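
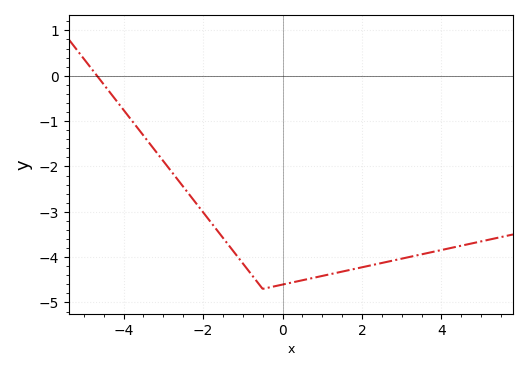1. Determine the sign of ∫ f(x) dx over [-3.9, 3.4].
negative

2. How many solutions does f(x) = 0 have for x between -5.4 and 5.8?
1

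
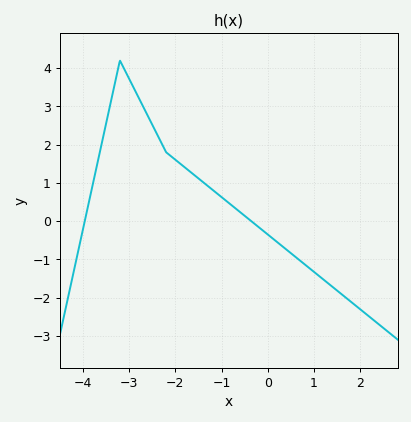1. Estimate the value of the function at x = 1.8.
-2.11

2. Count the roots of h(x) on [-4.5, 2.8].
2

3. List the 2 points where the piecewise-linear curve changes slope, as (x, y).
(-3.2, 4.2); (-2.2, 1.8)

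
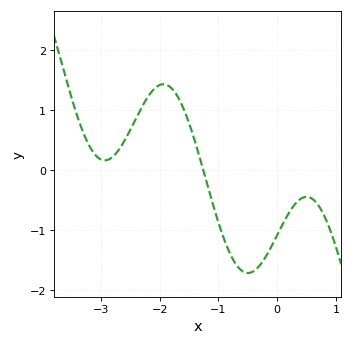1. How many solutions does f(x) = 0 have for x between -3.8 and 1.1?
1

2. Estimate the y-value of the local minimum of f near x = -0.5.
-1.71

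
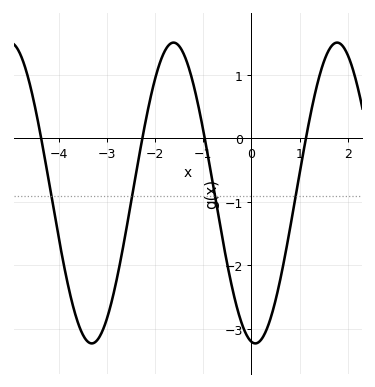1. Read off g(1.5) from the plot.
1.2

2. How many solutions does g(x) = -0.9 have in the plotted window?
4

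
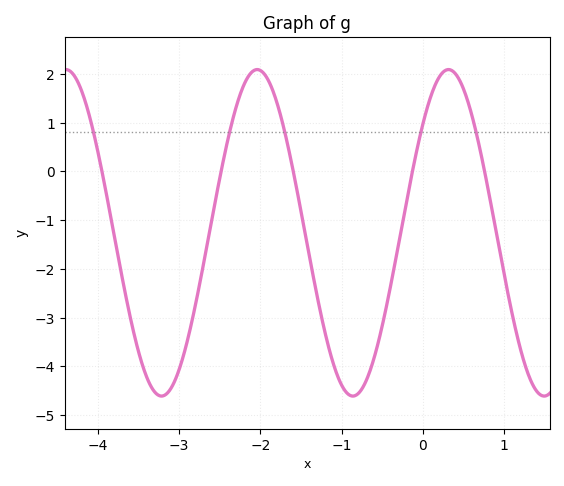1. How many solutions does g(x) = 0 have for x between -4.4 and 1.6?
5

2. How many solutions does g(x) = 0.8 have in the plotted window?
5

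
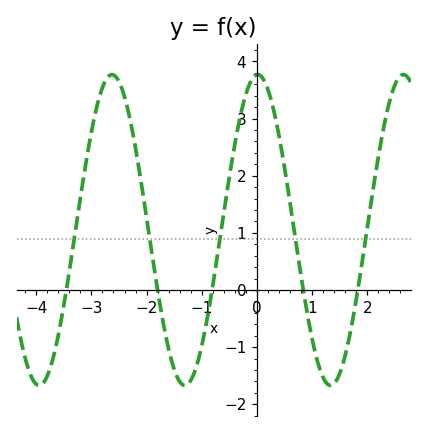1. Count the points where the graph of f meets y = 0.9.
5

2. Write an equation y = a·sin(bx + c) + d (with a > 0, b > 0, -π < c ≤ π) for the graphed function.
y = 2.72sin(2.38x + 1.54) + 1.05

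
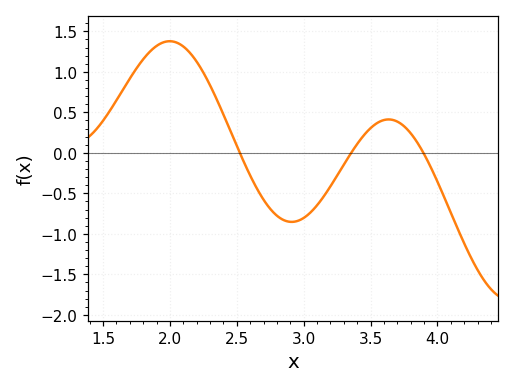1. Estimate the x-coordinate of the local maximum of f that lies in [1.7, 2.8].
2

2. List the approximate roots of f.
2.5, 3.35, 3.9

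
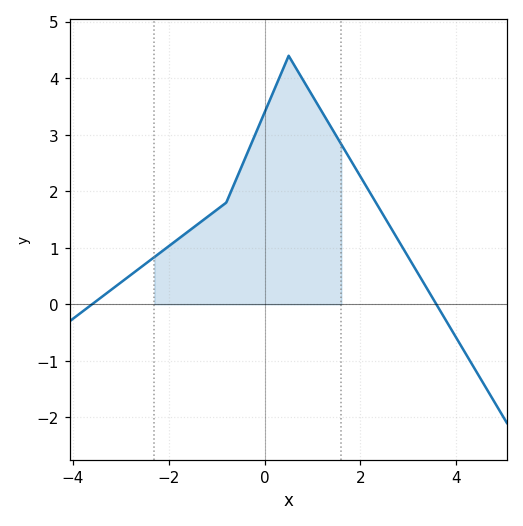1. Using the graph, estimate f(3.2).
0.5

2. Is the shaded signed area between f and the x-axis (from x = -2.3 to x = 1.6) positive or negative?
positive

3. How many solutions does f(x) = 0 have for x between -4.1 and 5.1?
2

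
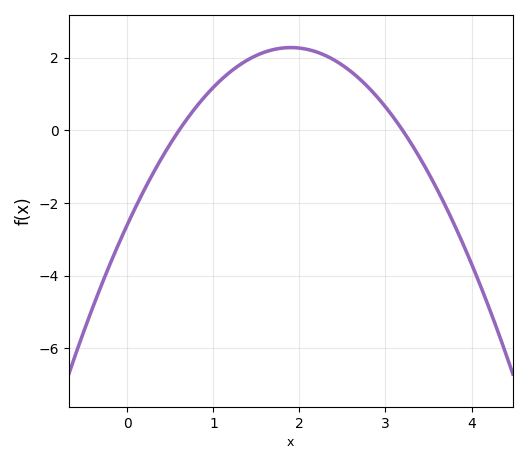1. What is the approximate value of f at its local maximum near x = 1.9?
2.2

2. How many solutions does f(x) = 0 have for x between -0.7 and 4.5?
2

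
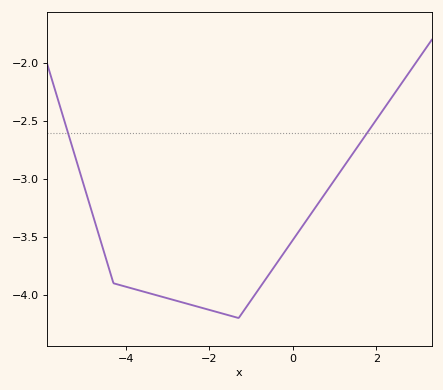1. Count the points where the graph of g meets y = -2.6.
2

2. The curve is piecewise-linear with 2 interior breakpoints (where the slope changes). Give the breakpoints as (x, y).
(-4.3, -3.9); (-1.3, -4.2)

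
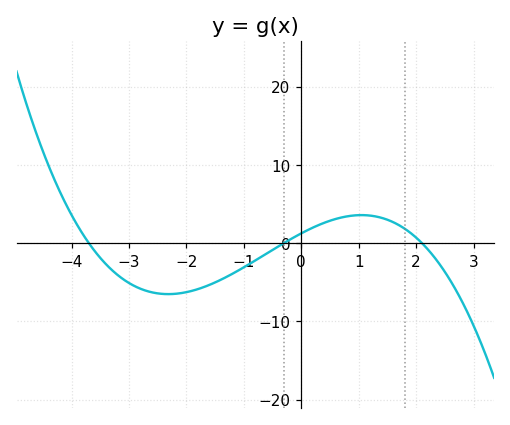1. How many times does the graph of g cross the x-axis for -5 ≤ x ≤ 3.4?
3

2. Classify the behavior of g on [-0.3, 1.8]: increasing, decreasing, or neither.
neither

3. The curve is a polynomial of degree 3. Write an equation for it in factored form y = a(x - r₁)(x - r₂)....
y = -0.53(x + 3.7)(x + 0.3)(x - 2.1)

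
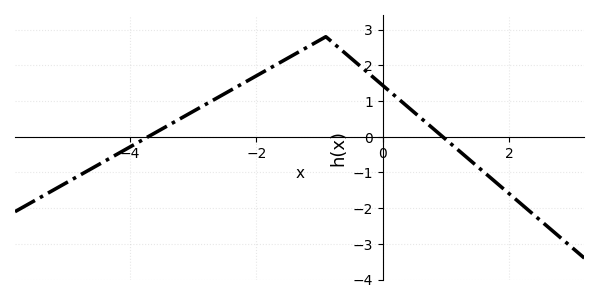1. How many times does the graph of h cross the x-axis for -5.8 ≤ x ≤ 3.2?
2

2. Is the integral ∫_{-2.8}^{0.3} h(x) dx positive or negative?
positive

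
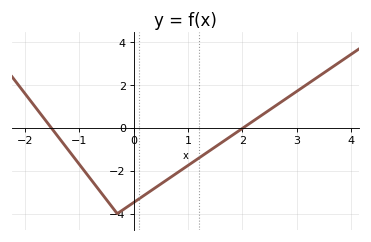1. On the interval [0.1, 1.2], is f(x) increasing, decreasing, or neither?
increasing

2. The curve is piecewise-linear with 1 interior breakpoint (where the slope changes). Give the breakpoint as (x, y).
(-0.3, -4)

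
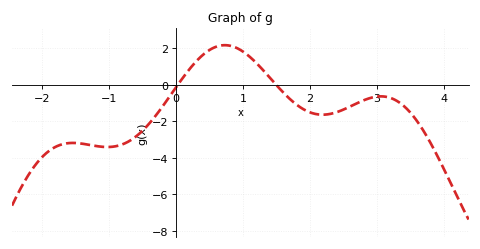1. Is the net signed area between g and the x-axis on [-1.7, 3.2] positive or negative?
negative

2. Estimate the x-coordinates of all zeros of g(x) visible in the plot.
0.026, 1.5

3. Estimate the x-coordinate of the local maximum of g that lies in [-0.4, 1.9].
0.728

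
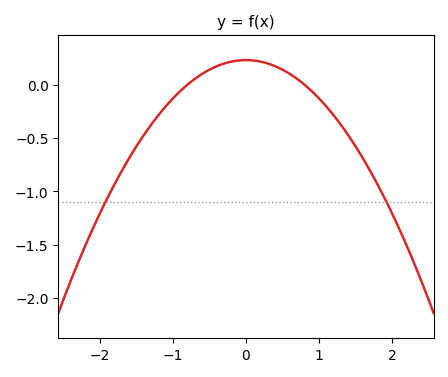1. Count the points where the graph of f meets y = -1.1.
2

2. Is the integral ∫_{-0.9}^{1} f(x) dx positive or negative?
positive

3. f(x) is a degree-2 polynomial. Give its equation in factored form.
y = -0.36(x + 0.8)(x - 0.8)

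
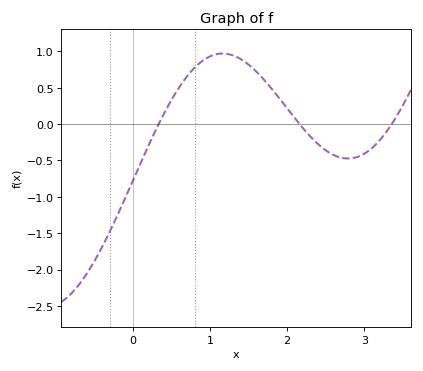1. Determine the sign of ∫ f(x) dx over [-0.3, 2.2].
positive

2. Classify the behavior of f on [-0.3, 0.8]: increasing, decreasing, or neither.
increasing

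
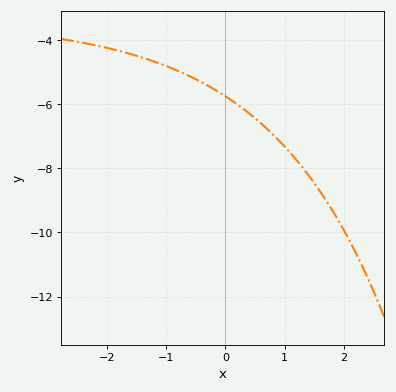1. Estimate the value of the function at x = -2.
-4.2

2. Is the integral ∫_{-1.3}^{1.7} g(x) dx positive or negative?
negative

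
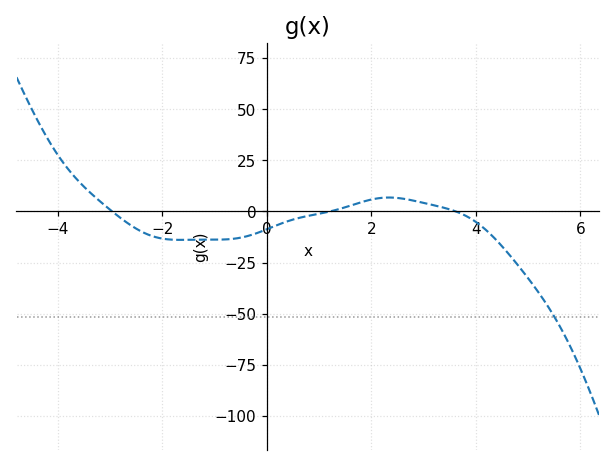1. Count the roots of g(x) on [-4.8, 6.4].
3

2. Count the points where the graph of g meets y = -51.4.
1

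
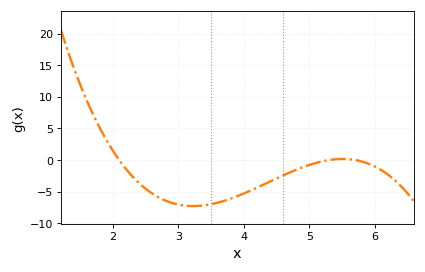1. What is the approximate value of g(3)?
-7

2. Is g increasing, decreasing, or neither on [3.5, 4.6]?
increasing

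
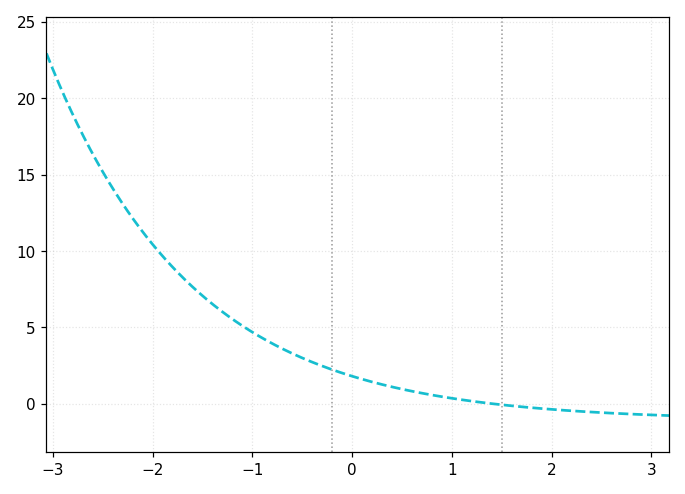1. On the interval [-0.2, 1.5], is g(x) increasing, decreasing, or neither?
decreasing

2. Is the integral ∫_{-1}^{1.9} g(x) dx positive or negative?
positive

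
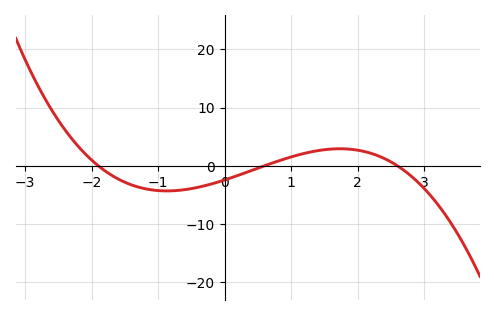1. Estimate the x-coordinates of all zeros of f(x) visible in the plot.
-1.9, 0.6, 2.6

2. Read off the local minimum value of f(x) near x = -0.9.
-4.31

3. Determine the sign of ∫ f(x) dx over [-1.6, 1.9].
negative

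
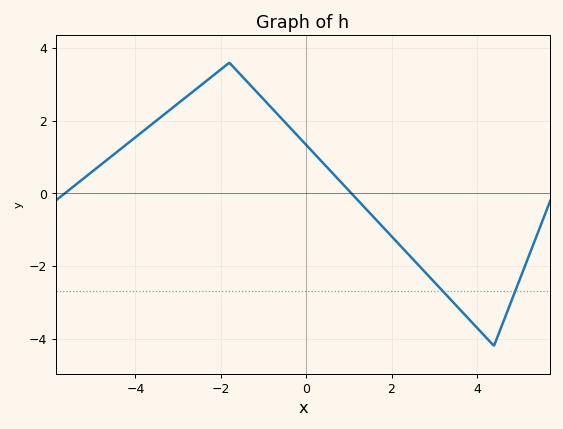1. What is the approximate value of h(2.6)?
-2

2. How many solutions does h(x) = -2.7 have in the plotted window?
2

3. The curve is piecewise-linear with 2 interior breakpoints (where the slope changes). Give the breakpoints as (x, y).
(-1.8, 3.6); (4.4, -4.2)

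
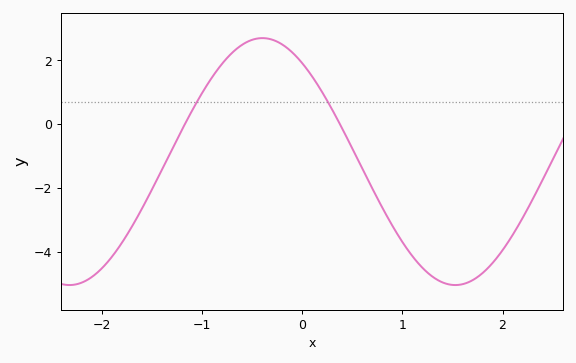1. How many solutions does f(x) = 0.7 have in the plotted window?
2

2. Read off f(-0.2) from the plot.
2.4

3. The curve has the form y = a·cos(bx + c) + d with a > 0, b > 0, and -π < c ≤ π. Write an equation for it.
y = 3.87cos(1.6x + 0.65) - 1.17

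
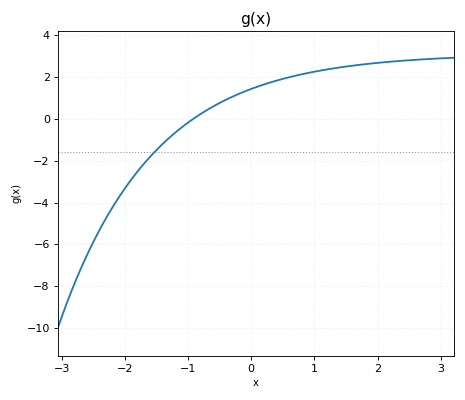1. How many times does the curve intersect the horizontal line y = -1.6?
1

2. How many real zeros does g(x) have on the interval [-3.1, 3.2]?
1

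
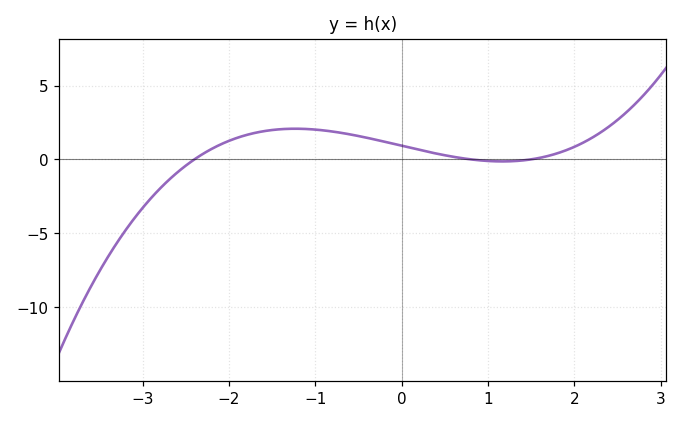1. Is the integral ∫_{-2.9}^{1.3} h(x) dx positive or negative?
positive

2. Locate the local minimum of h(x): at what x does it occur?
1.17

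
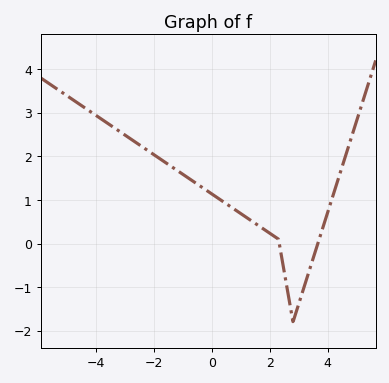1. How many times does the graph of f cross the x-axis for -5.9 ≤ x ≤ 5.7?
2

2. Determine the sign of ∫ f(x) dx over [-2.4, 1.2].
positive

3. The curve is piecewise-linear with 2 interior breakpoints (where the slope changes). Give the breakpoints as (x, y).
(2.3, 0.1); (2.8, -1.8)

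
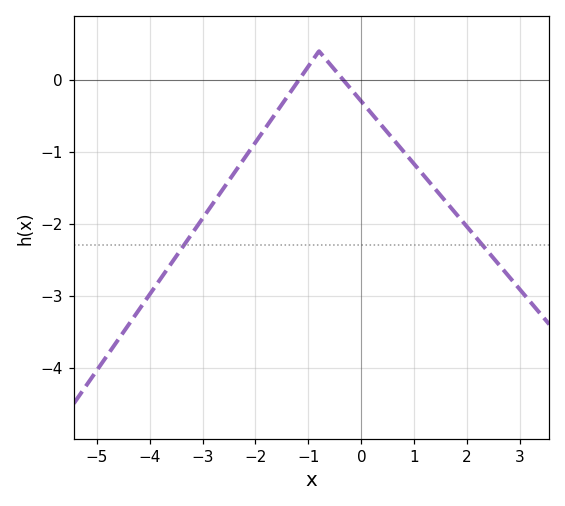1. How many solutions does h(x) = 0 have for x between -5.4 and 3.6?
2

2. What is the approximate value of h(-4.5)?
-3.51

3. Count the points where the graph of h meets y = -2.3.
2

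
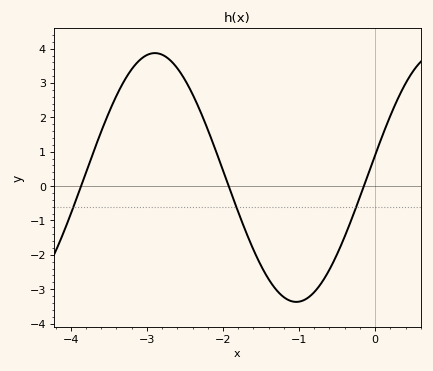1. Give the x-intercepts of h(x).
-3.9, -1.9, -0.1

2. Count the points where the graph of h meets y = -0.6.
3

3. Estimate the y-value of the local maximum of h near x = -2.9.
3.9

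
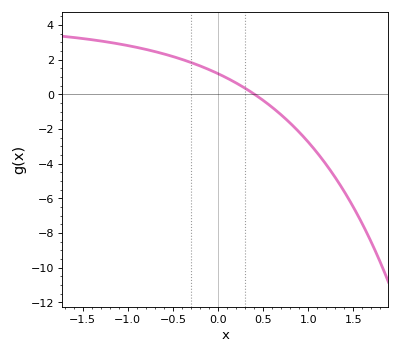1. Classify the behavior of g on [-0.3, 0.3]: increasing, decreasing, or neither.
decreasing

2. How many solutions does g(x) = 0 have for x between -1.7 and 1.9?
1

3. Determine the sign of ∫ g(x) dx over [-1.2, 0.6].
positive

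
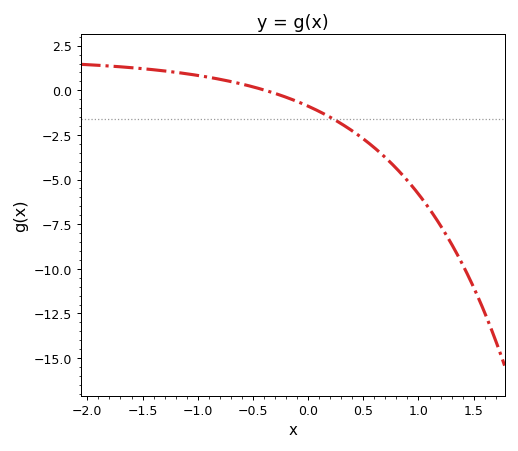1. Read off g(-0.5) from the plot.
0.192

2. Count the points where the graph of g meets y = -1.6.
1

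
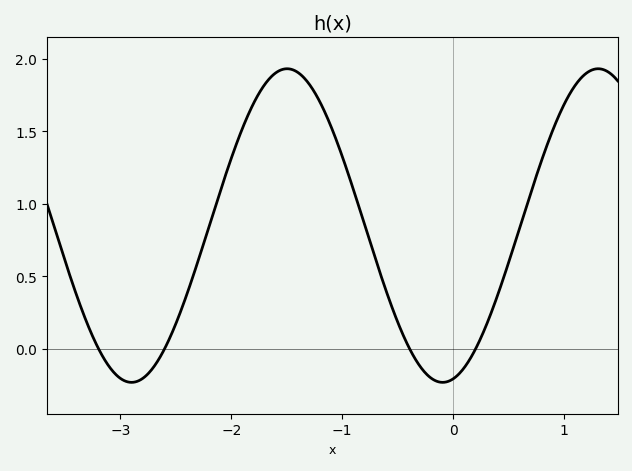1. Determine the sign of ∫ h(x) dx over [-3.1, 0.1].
positive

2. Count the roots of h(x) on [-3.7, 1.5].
4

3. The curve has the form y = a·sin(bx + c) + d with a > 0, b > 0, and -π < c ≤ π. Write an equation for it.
y = 1.08sin(2.2x - 1.4) + 0.85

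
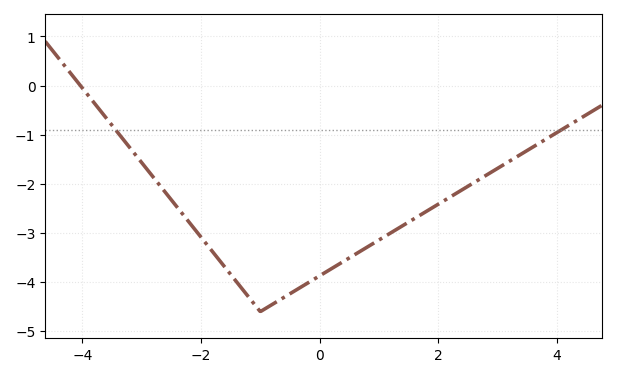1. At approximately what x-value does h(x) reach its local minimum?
-0.997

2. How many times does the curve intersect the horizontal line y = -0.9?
2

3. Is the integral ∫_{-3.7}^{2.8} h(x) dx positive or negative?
negative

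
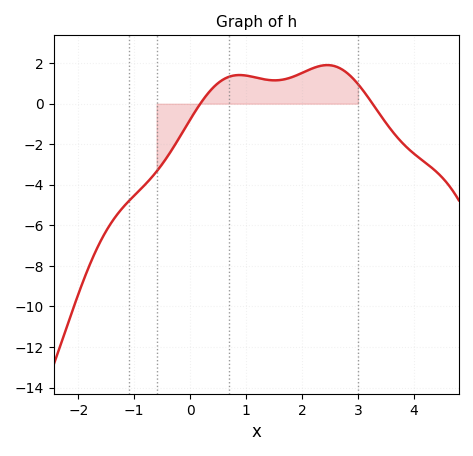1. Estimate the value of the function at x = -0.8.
-4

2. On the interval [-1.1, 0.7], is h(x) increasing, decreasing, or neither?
increasing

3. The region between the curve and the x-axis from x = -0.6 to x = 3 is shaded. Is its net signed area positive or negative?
positive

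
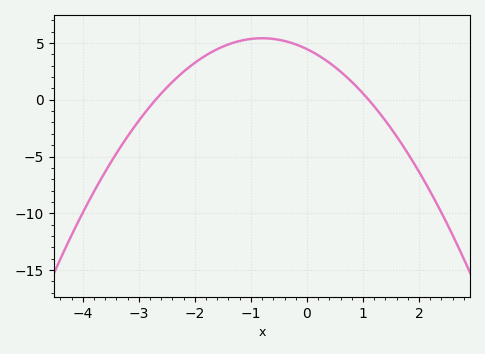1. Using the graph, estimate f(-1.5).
4.68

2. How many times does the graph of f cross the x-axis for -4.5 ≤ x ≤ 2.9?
2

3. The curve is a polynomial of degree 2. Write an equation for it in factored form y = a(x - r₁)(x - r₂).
y = -1.5(x + 2.7)(x - 1.1)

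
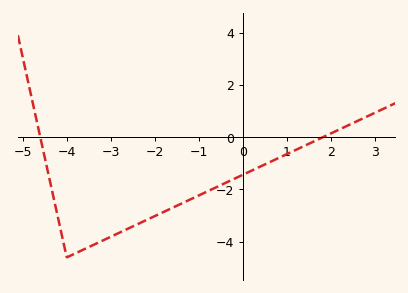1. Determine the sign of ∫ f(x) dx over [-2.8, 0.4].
negative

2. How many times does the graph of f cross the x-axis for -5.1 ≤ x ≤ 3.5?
2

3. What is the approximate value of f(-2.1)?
-3.1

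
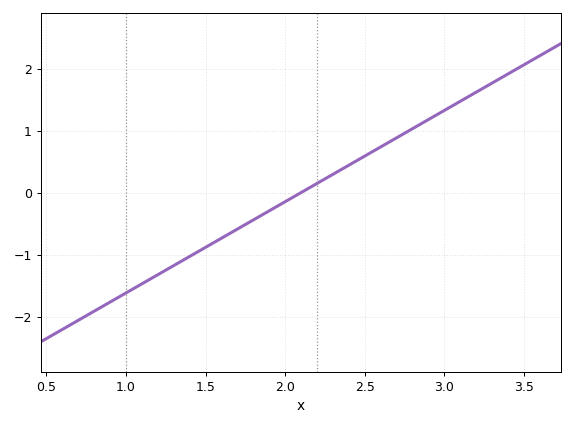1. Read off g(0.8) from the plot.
-1.9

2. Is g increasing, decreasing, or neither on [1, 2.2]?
increasing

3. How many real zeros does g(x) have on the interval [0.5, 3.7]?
1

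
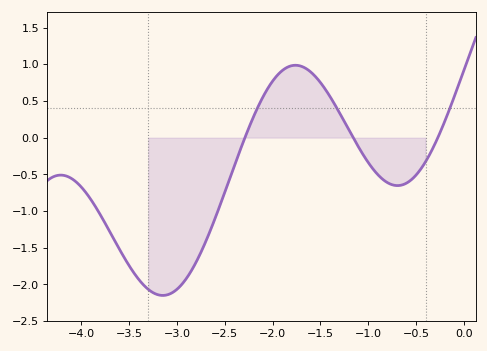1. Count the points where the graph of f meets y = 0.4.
3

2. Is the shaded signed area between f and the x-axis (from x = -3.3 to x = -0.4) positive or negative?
negative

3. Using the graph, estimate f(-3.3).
-2.05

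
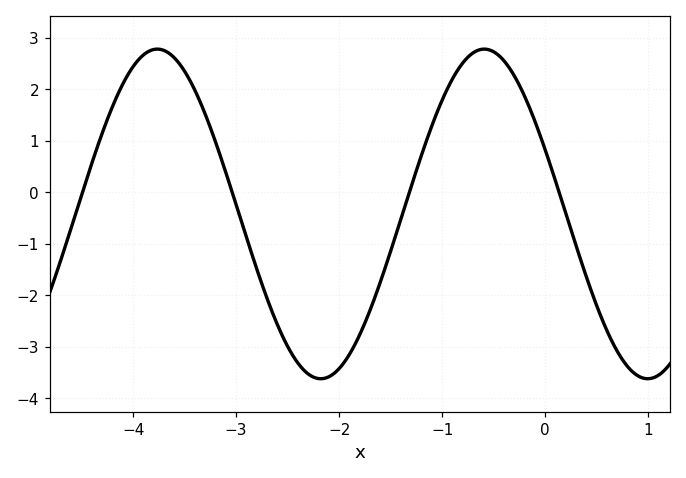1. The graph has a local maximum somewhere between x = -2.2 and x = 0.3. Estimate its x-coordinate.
-0.6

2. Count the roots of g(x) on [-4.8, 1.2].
4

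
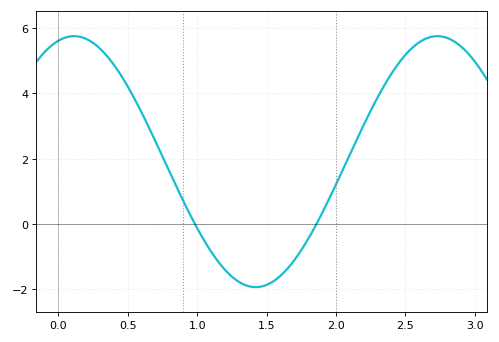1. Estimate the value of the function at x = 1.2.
-1.4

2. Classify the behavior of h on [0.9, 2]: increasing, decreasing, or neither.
neither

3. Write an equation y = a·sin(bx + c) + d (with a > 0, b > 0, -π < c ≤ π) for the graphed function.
y = 3.84sin(2.4x + 1.3) + 1.91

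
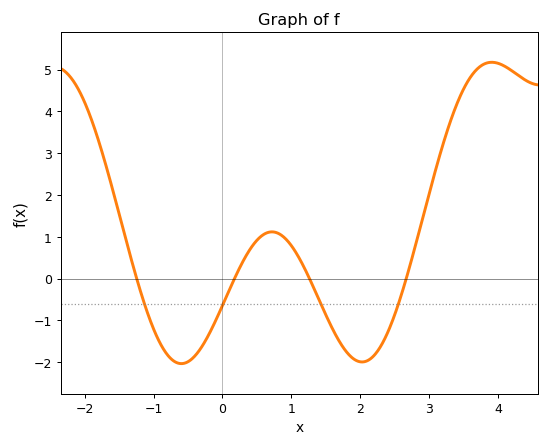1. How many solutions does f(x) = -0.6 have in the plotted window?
4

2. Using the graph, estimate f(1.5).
-0.864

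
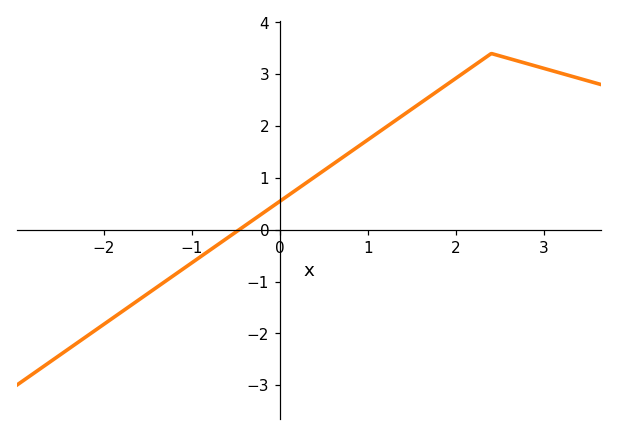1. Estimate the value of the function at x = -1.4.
-1.1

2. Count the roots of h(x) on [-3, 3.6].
1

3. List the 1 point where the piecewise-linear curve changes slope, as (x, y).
(2.4, 3.4)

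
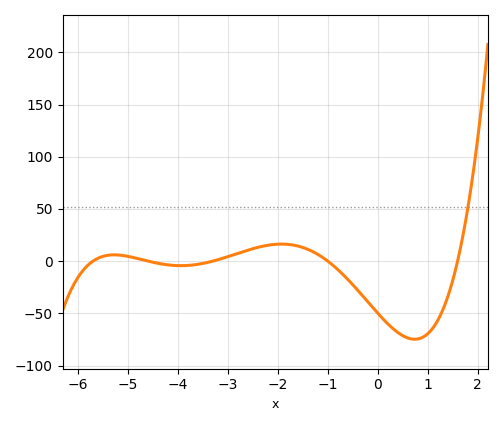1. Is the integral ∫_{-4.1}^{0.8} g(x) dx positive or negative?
negative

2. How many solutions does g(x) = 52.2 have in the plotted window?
1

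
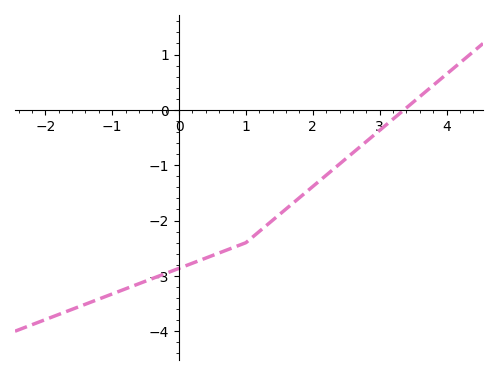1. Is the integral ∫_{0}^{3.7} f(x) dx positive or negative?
negative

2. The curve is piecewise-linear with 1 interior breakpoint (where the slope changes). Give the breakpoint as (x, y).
(1, -2.4)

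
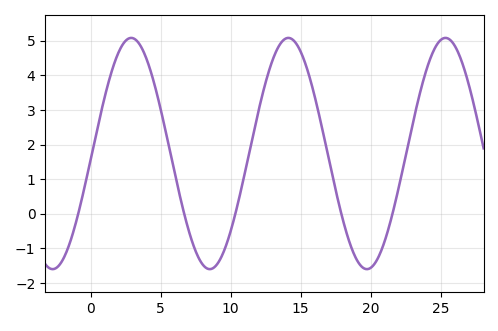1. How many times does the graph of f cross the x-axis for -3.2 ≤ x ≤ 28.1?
5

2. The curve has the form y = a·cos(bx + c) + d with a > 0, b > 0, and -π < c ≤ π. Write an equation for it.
y = 3.34cos(0.56x - 1.62) + 1.74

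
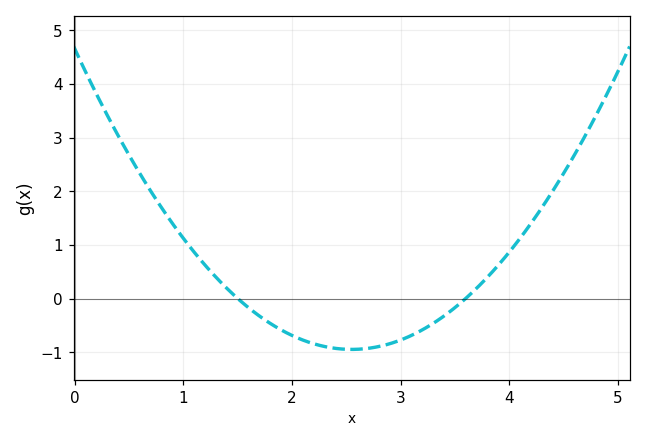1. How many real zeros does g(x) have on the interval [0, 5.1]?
2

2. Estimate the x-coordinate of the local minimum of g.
2.55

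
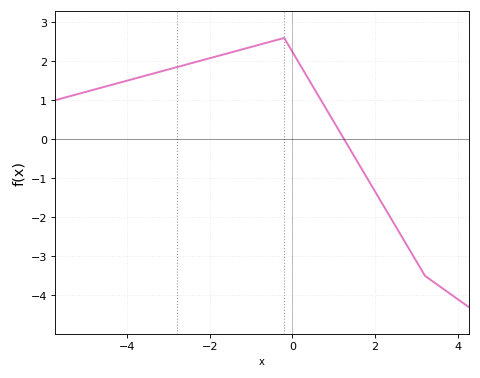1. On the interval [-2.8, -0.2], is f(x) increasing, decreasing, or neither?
increasing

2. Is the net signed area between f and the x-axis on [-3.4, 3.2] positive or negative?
positive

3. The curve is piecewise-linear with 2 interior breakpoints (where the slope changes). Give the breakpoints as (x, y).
(-0.2, 2.6); (3.2, -3.5)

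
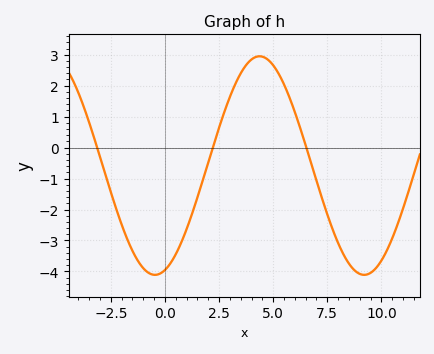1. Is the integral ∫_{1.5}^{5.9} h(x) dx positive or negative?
positive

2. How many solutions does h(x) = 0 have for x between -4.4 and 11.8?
3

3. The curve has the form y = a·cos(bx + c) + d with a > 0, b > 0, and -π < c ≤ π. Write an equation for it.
y = 3.53cos(0.65x - 2.8) - 0.58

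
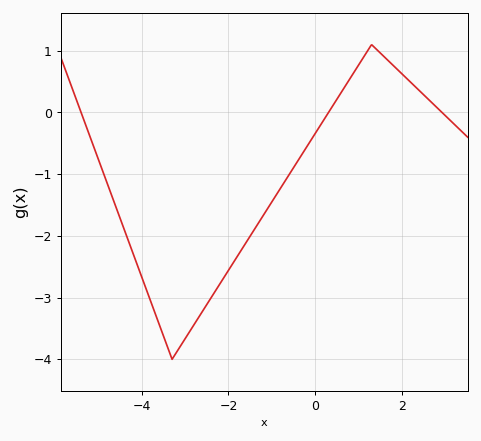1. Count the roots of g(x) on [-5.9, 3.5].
3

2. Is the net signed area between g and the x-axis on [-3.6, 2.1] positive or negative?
negative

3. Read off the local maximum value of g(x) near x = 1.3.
1.1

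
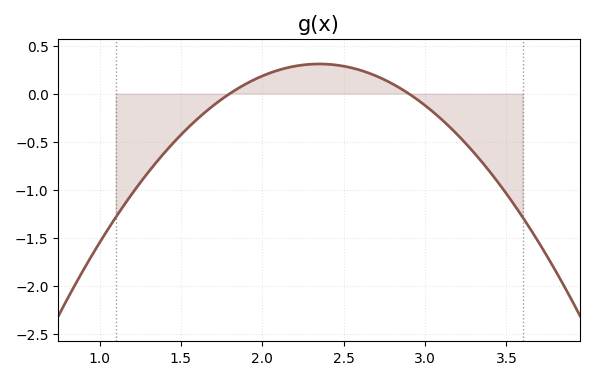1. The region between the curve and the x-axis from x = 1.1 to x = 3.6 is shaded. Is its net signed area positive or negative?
negative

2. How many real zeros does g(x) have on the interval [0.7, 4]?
2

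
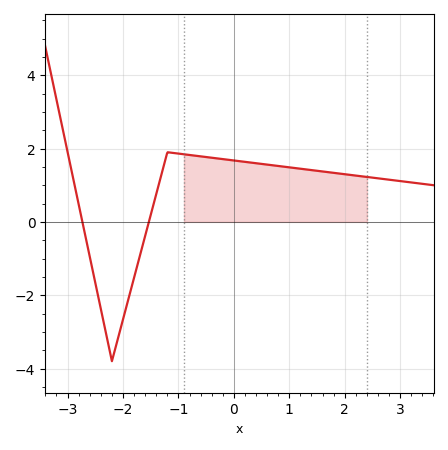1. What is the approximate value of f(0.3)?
1.6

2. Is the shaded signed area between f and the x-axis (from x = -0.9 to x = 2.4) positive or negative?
positive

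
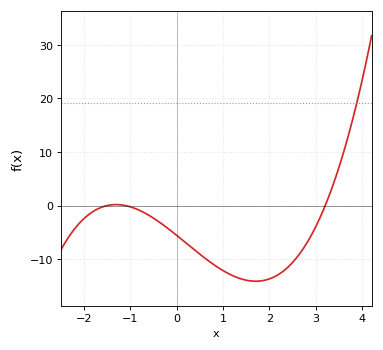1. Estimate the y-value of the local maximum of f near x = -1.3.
0.189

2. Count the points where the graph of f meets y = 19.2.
1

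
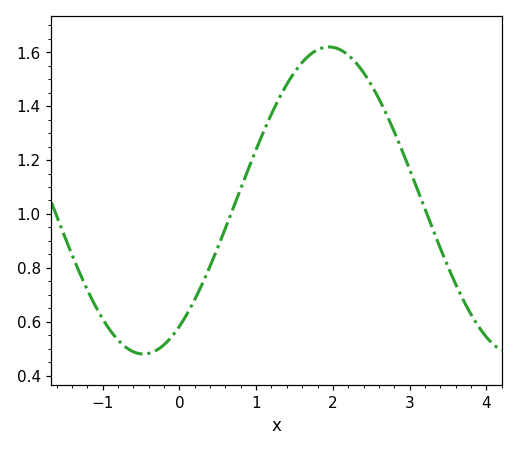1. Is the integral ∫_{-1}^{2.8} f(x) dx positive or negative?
positive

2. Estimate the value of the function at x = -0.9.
0.567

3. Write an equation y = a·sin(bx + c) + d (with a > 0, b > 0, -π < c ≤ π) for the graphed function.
y = 0.57sin(1.3x - 0.962) + 1.05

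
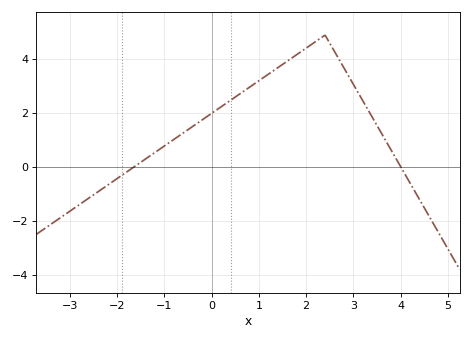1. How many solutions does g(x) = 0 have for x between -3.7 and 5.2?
2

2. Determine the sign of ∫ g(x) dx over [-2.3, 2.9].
positive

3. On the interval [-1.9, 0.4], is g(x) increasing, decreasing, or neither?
increasing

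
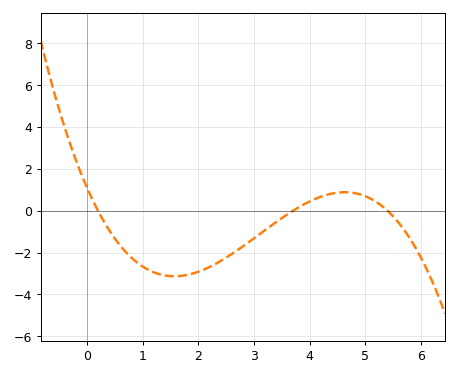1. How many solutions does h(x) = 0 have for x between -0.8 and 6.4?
3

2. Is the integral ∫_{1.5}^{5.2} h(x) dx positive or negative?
negative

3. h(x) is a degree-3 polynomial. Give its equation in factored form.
y = -0.28(x - 0.2)(x - 3.7)(x - 5.4)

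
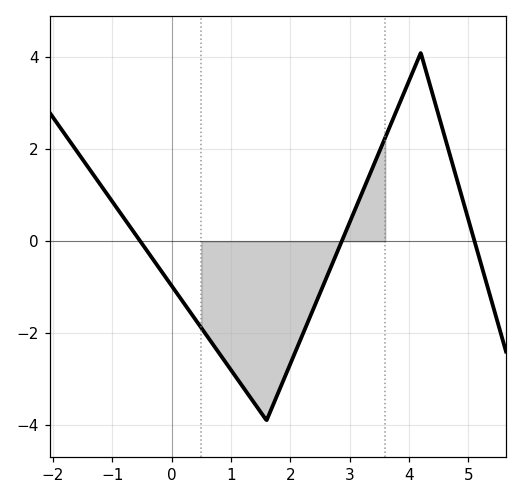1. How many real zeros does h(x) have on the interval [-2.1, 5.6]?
3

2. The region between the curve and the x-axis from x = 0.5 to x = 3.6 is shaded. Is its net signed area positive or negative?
negative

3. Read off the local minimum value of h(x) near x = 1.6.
-3.8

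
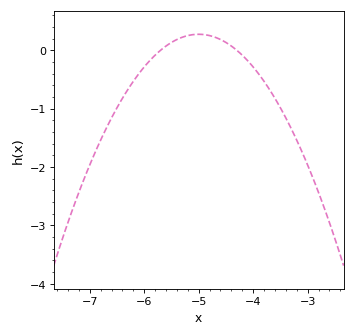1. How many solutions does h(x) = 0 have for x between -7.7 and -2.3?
2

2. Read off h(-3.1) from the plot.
-1.75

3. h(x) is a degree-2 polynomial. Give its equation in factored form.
y = -0.56(x + 5.7)(x + 4.3)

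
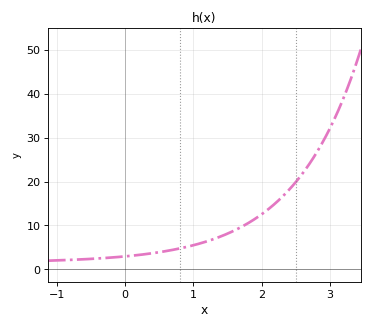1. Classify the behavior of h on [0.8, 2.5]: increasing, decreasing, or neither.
increasing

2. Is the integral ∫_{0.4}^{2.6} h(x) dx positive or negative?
positive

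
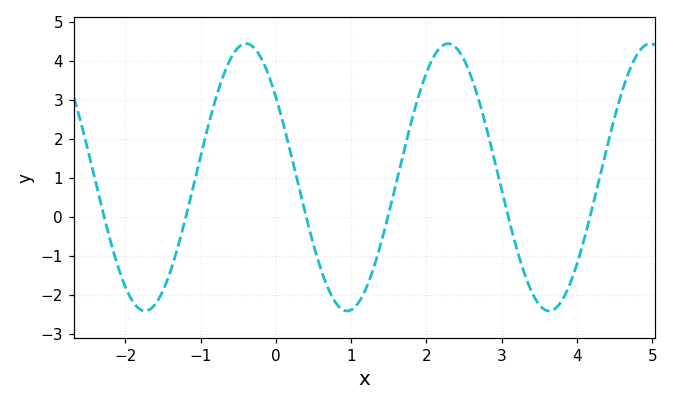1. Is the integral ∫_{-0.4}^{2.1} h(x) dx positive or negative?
positive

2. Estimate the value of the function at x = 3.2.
-0.816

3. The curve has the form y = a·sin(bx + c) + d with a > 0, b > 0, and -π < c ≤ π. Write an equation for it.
y = 3.43sin(2.34x + 2.5) + 1.02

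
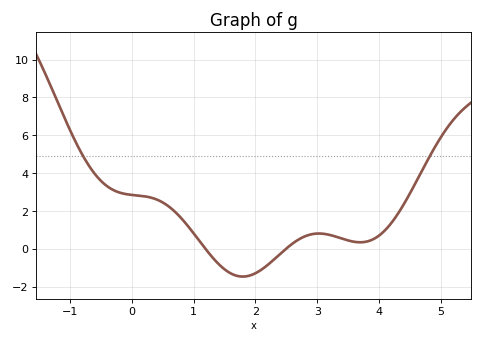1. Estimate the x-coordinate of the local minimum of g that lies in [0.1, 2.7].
1.8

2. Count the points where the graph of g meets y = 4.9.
2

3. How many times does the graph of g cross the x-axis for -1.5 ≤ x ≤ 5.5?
2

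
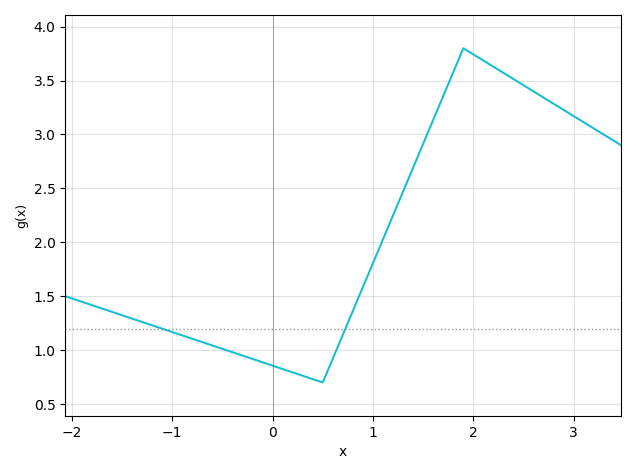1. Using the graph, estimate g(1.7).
3.35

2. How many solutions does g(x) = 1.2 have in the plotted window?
2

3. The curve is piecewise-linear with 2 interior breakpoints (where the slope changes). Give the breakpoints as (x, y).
(0.5, 0.7); (1.9, 3.8)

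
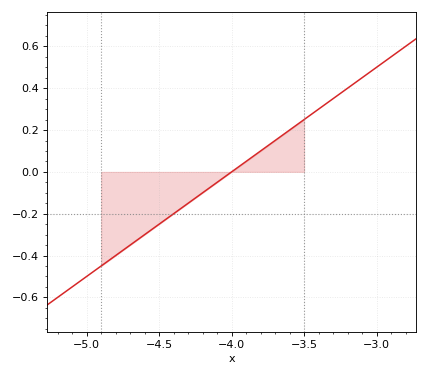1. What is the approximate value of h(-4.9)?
-0.45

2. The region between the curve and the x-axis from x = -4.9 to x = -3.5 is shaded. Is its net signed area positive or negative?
negative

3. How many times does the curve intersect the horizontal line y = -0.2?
1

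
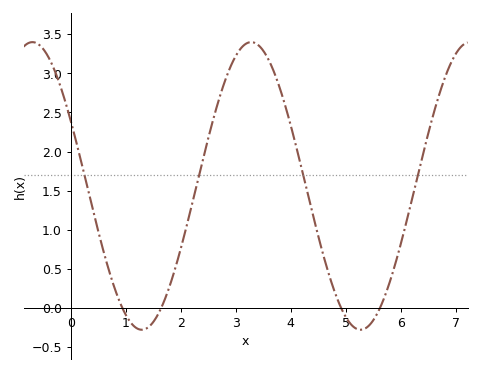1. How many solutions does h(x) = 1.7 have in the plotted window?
4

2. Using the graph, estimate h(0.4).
1.26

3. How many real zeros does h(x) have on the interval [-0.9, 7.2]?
4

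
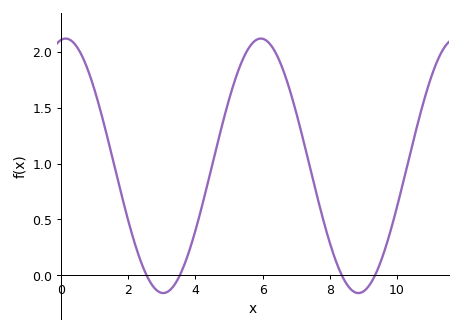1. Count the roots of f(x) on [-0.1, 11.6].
4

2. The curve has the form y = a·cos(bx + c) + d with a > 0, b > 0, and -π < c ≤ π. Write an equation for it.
y = 1.14cos(1.1x - 0.14) + 0.98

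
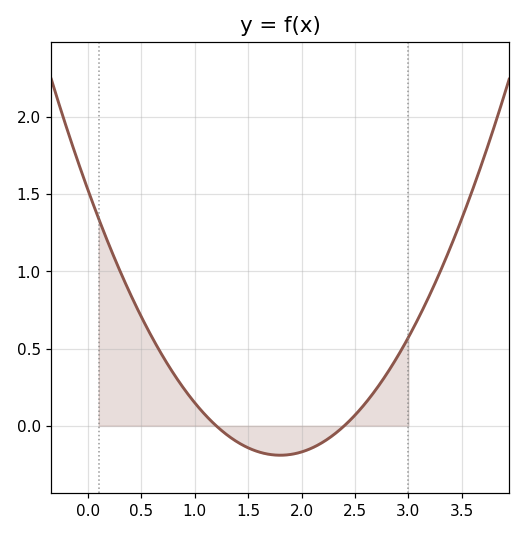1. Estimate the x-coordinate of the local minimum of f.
1.8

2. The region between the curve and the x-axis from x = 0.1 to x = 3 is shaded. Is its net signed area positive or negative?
positive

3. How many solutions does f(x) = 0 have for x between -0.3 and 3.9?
2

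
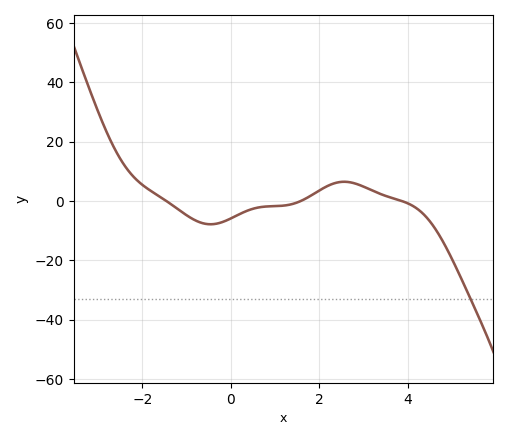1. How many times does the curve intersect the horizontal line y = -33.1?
1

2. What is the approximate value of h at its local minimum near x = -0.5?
-7.82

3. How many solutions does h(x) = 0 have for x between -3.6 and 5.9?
3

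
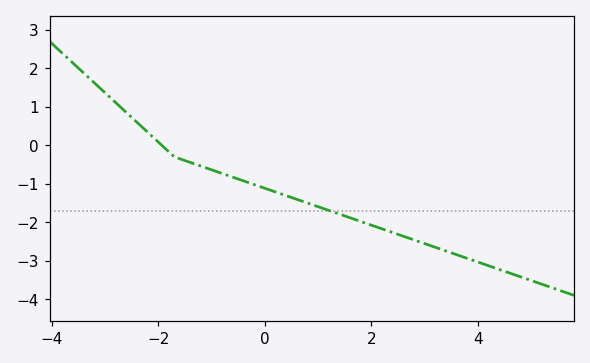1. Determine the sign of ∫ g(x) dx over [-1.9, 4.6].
negative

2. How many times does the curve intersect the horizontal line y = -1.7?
1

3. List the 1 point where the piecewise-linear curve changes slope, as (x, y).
(-1.7, -0.3)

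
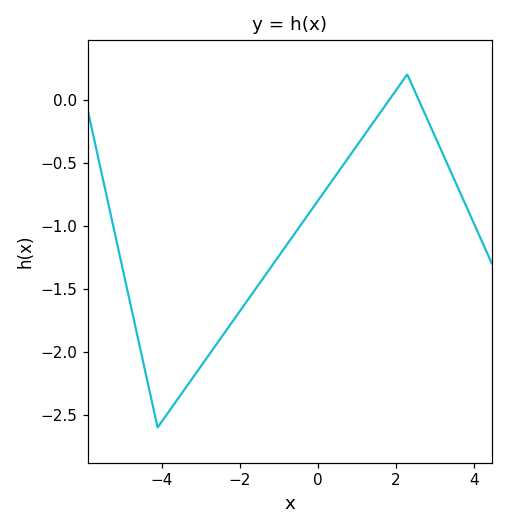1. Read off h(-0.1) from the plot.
-0.85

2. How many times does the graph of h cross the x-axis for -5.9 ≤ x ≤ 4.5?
2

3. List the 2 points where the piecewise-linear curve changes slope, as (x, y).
(-4.1, -2.6); (2.3, 0.2)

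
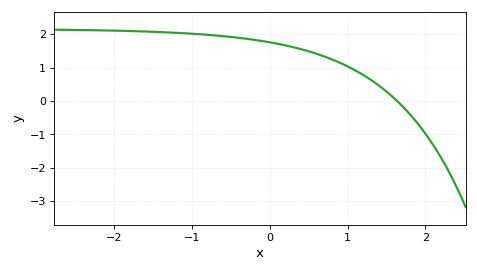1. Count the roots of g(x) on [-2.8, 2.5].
1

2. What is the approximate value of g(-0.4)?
1.9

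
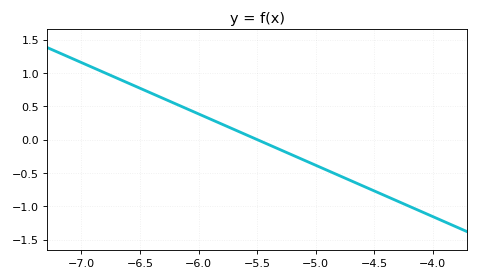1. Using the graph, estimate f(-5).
-0.385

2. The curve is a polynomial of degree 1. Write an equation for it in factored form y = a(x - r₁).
y = -0.77(x + 5.5)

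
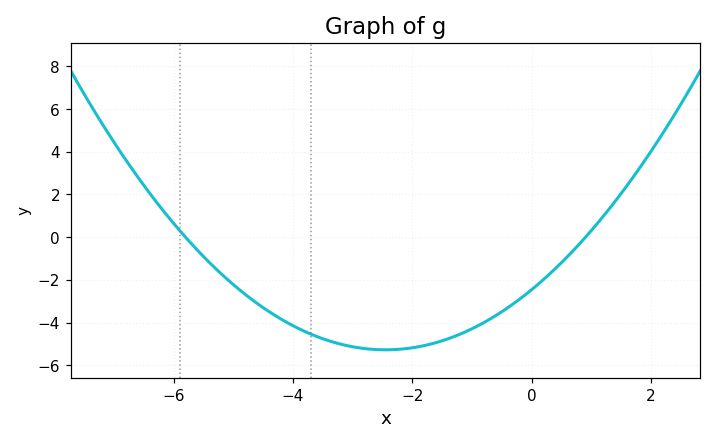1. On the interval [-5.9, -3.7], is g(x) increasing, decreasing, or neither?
decreasing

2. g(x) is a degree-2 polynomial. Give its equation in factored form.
y = 0.47(x + 5.8)(x - 0.9)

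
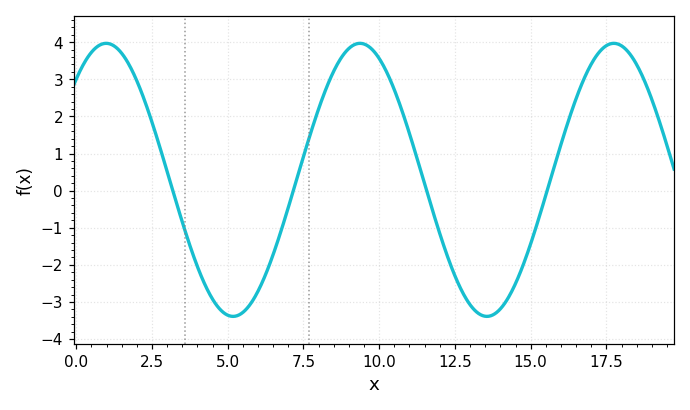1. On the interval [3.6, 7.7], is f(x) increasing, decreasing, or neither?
neither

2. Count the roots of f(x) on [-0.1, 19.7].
4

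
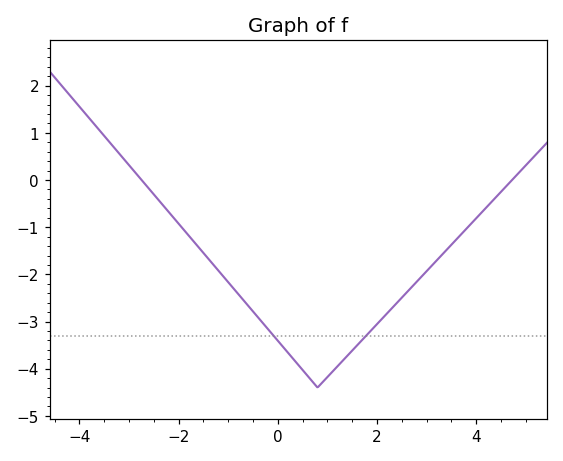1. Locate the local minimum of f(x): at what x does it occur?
0.798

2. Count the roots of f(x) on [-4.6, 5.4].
2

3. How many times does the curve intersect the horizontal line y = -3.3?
2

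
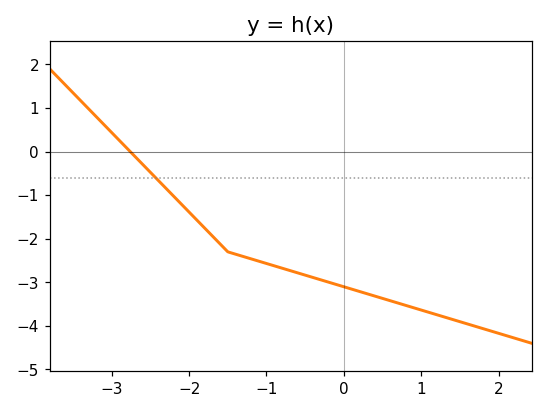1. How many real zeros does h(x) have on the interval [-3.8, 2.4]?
1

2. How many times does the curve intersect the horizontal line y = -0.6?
1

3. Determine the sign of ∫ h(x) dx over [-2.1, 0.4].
negative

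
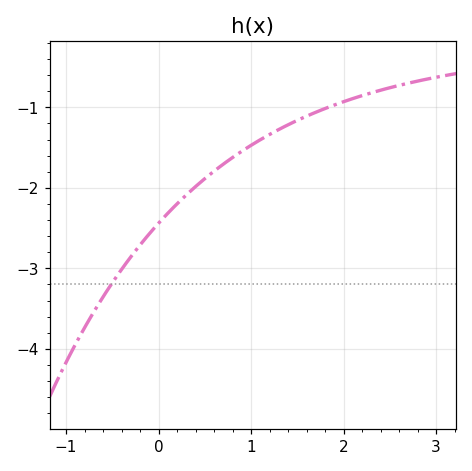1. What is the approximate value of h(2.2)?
-0.854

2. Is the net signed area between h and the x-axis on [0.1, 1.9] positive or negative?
negative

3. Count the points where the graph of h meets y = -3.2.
1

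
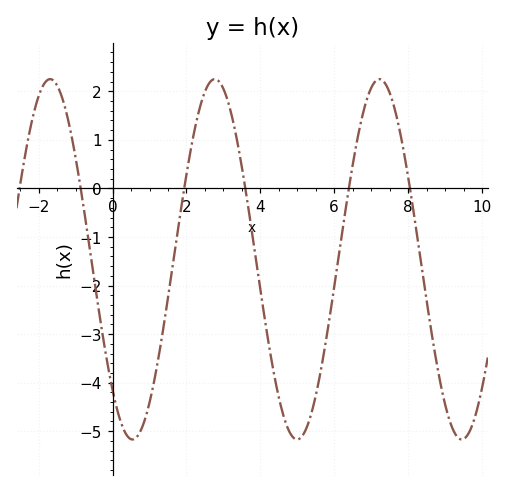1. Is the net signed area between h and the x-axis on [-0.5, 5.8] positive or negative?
negative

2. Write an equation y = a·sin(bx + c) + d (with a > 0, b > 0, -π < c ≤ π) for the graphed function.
y = 3.71sin(1.41x - 2.33) - 1.46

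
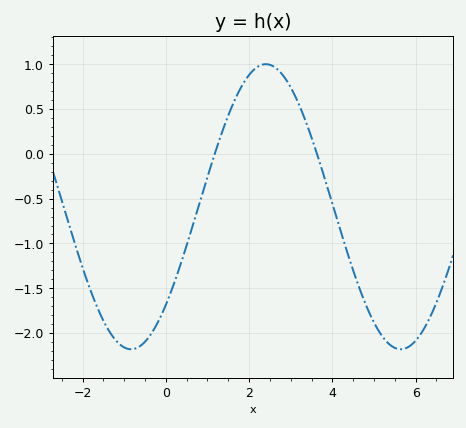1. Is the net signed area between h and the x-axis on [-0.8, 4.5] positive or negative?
negative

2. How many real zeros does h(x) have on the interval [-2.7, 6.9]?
2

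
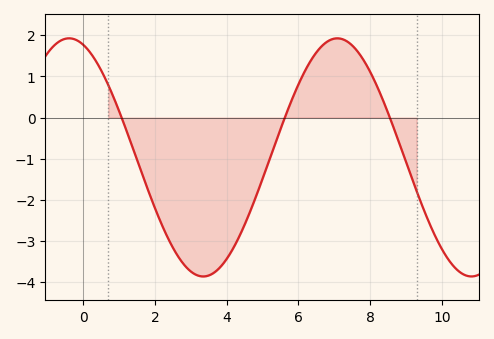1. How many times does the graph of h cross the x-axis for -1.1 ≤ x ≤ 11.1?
3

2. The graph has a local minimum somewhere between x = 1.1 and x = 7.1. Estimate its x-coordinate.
3.4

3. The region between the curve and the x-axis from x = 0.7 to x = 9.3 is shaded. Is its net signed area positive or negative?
negative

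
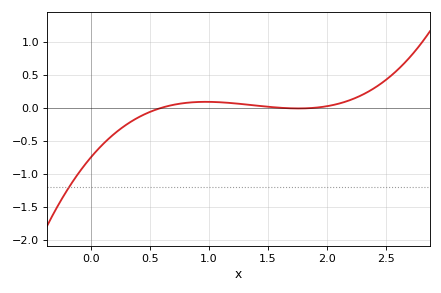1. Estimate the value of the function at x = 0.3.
-0.25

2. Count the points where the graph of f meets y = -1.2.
1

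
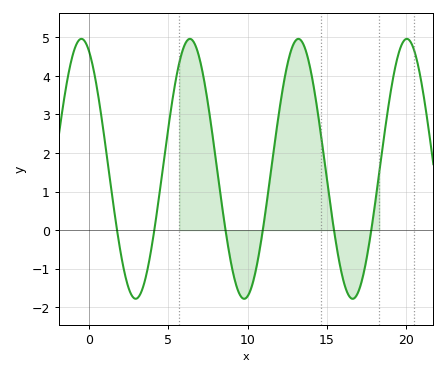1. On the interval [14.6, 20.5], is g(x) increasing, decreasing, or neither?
neither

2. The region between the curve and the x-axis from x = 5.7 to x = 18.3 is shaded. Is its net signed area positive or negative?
positive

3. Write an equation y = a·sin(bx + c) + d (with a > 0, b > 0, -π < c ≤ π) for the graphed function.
y = 3.37sin(0.92x + 1.99) + 1.59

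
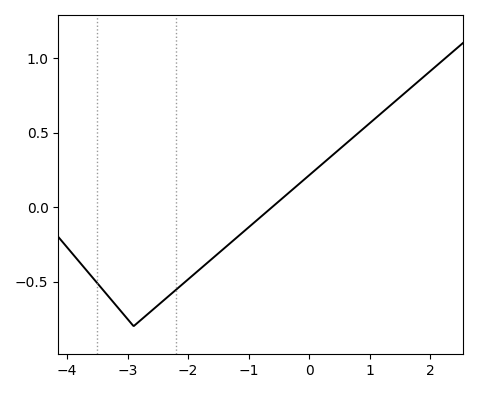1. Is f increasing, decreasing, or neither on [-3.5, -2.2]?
neither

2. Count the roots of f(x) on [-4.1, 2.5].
1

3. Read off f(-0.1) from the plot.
0.179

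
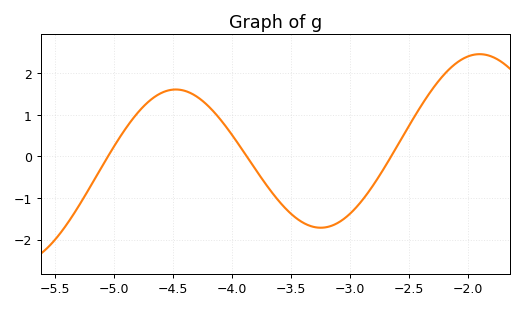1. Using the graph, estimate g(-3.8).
-0.318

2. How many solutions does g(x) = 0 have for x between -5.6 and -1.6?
3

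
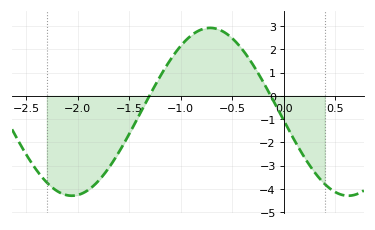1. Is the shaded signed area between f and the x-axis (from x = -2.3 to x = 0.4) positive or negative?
negative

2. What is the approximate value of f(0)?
-1.1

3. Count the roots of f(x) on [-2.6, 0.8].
2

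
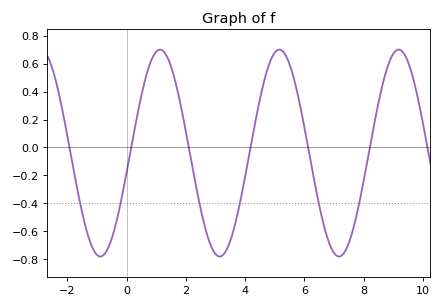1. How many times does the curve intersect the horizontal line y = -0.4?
6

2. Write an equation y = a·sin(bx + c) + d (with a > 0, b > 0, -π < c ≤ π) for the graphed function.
y = 0.74sin(1.6x - 0.19) - 0.04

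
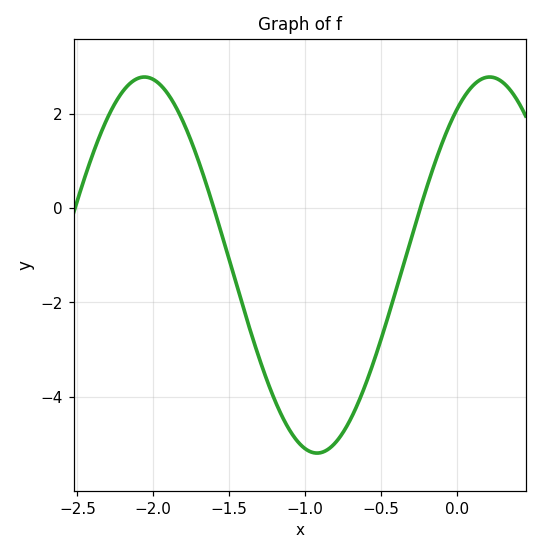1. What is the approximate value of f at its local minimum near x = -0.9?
-5.2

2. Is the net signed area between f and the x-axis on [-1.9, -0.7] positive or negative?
negative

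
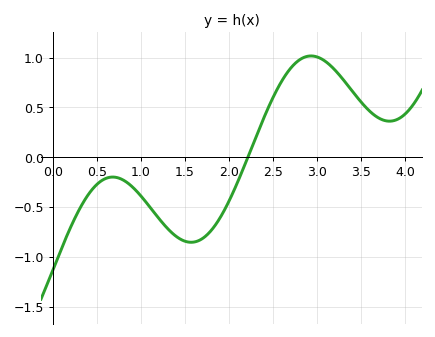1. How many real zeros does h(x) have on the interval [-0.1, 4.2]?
1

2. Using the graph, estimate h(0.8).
-0.228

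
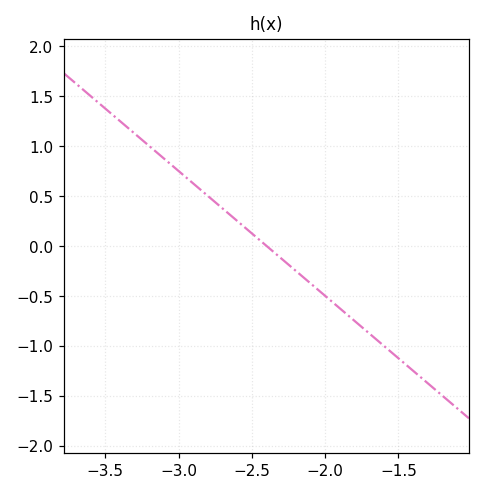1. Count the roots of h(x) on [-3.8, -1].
1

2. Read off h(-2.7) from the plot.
0.375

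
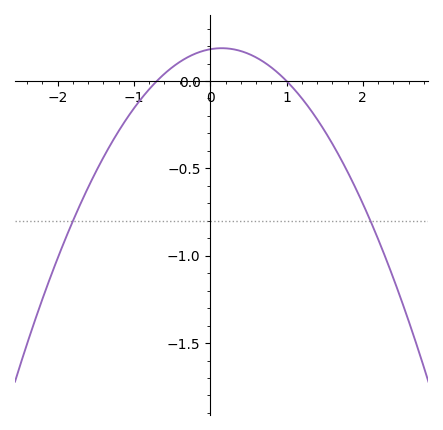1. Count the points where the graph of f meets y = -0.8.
2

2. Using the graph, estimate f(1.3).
-0.15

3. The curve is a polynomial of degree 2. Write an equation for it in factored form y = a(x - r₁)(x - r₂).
y = -0.26(x + 0.7)(x - 1)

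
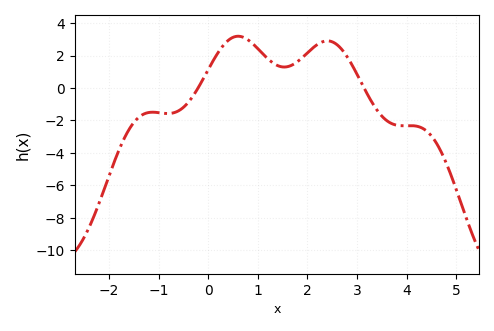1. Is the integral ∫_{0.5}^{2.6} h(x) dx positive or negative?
positive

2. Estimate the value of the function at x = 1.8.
1.6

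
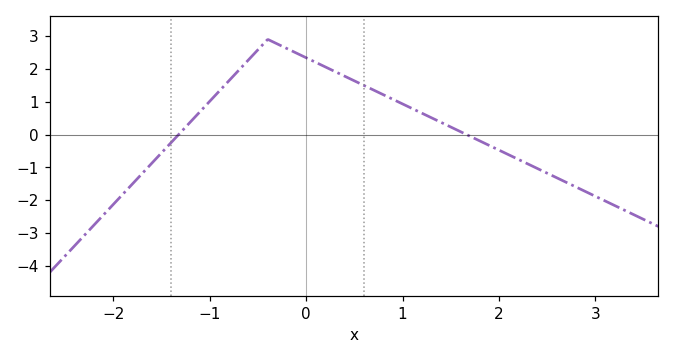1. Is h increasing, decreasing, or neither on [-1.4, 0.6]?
neither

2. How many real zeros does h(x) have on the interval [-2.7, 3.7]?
2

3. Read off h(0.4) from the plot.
1.8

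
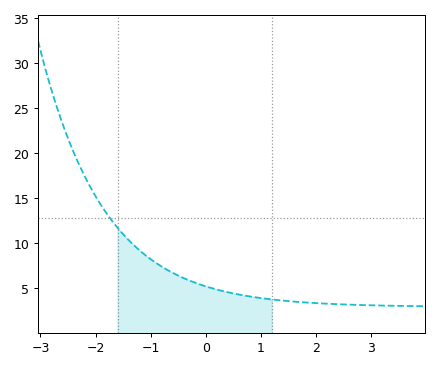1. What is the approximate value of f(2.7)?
3.13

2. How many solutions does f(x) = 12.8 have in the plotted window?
1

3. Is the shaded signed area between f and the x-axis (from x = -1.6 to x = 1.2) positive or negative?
positive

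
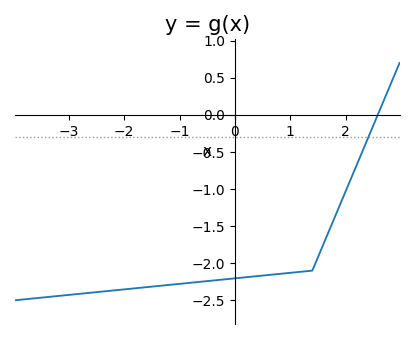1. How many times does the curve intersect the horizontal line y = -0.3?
1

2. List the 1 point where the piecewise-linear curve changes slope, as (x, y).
(1.4, -2.1)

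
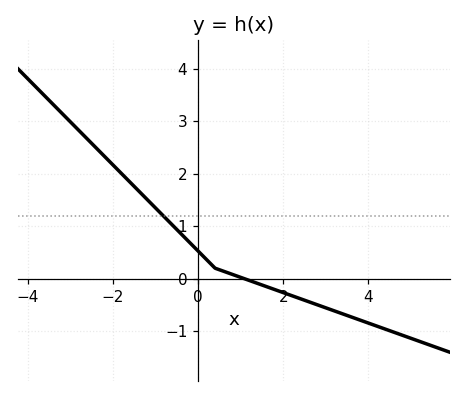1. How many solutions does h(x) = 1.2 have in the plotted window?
1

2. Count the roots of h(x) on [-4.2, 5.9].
1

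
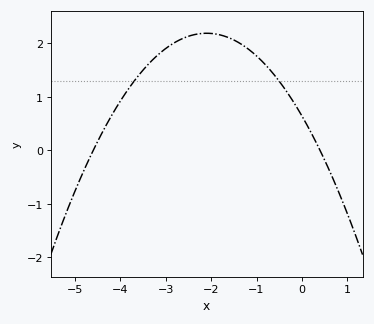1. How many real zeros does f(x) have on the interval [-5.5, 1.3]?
2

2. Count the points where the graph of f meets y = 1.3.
2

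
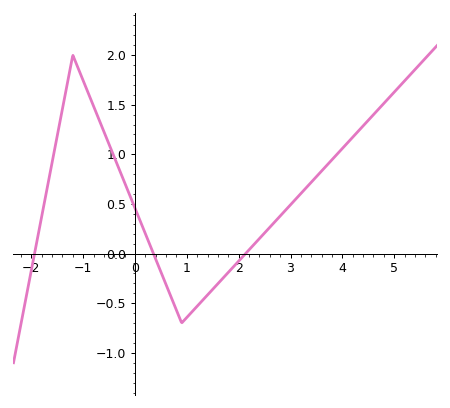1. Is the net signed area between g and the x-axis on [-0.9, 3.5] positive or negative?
positive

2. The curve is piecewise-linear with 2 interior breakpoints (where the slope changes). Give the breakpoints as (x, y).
(-1.2, 2); (0.9, -0.7)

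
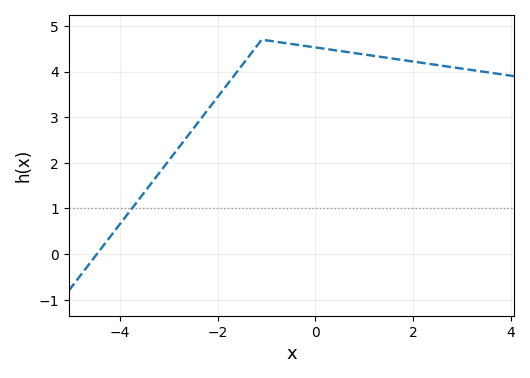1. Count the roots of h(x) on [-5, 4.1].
1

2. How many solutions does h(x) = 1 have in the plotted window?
1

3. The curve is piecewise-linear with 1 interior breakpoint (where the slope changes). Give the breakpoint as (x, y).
(-1.1, 4.7)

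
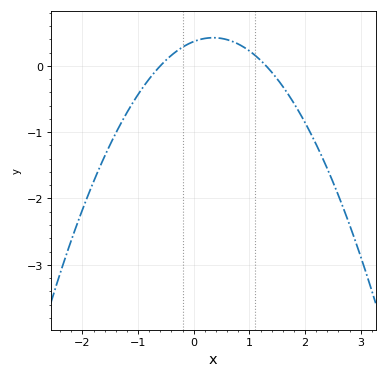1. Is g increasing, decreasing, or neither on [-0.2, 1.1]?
neither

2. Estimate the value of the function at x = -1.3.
-0.855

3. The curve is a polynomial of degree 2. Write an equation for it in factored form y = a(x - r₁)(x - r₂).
y = -0.47(x + 0.6)(x - 1.3)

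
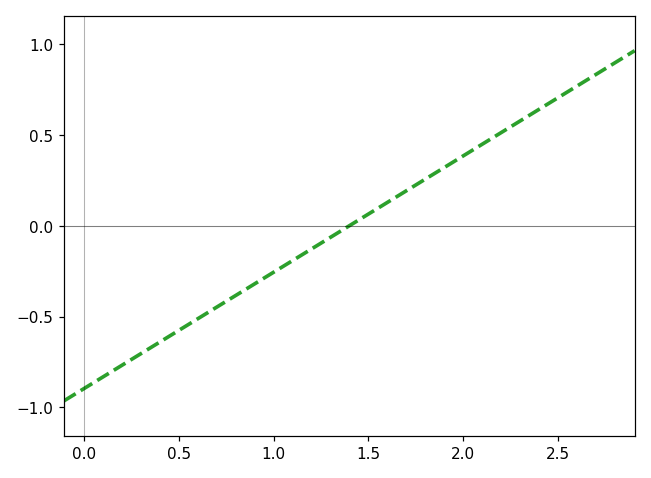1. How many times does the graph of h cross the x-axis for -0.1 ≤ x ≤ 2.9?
1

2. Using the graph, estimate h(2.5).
0.704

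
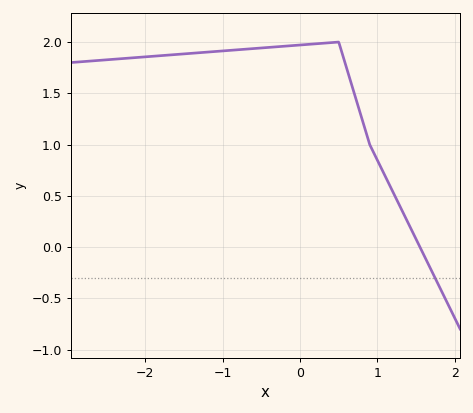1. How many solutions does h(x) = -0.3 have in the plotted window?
1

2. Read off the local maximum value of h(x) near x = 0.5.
2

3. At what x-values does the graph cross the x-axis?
1.55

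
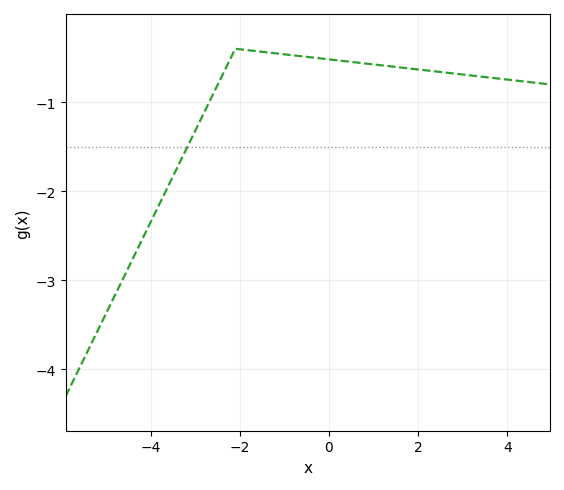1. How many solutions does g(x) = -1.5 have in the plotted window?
1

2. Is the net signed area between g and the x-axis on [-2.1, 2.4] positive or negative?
negative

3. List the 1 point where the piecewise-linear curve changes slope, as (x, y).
(-2.1, -0.4)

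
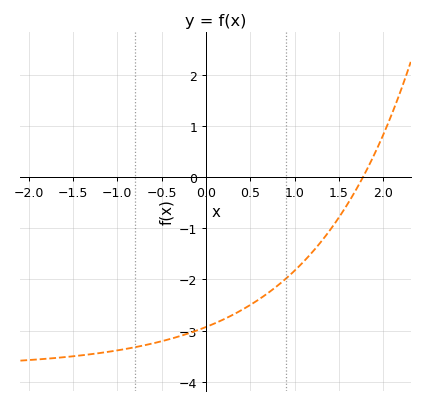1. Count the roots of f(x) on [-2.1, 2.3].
1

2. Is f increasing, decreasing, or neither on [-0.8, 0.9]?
increasing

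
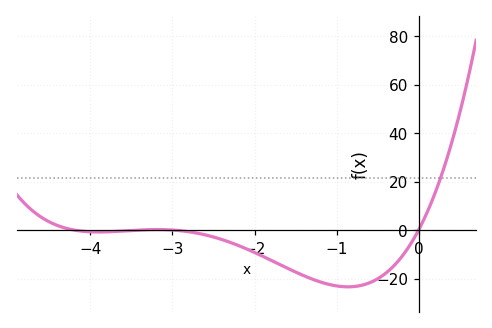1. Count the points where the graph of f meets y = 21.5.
1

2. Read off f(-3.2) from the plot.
0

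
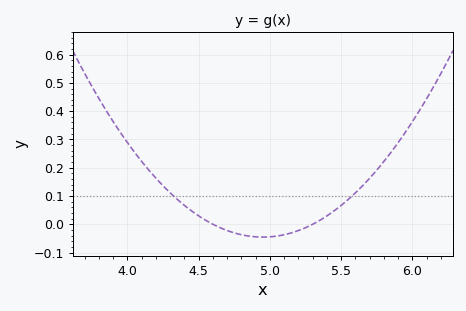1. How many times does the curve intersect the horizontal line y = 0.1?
2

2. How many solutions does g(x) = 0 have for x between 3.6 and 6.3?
2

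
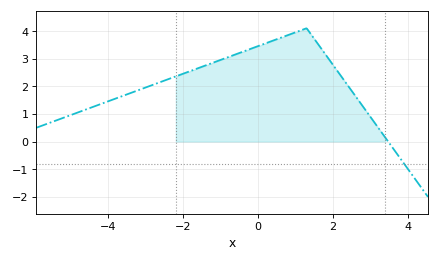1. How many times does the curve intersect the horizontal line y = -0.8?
1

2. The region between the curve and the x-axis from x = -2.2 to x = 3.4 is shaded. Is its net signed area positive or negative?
positive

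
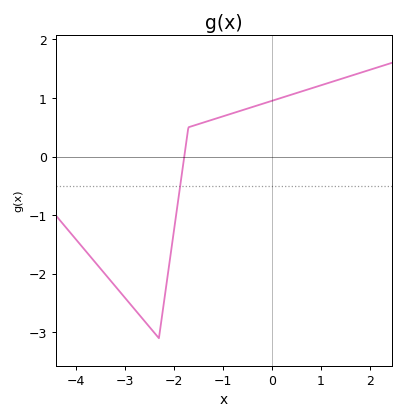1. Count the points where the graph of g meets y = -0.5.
1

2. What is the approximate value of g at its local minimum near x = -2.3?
-3.1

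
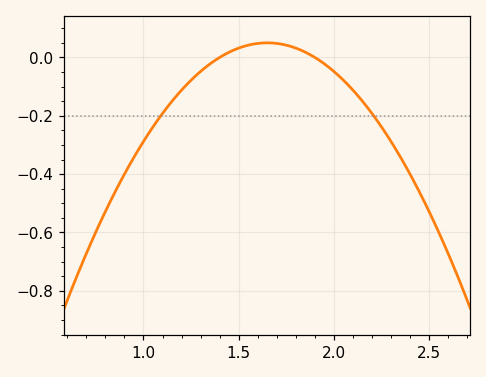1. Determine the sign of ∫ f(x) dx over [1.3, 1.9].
positive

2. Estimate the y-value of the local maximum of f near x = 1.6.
0.05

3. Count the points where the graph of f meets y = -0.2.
2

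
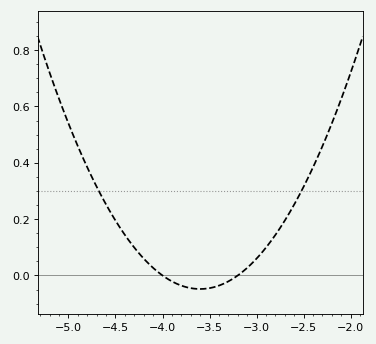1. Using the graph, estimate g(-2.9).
0.099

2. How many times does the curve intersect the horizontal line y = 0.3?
2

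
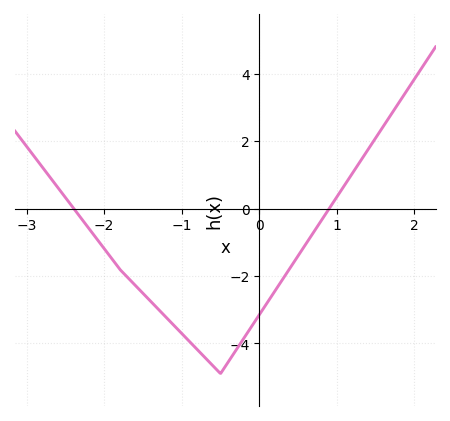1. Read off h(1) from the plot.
0.348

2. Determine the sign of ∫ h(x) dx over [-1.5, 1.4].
negative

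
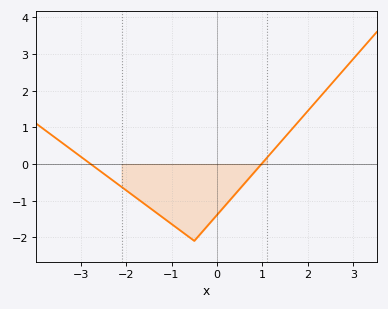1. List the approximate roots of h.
-2.8, 1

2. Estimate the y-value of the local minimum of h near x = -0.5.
-2.1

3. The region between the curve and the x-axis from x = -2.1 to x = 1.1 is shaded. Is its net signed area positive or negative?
negative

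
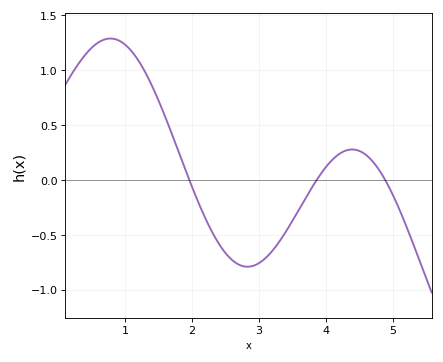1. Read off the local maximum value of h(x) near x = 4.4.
0.3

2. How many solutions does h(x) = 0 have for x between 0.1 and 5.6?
3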